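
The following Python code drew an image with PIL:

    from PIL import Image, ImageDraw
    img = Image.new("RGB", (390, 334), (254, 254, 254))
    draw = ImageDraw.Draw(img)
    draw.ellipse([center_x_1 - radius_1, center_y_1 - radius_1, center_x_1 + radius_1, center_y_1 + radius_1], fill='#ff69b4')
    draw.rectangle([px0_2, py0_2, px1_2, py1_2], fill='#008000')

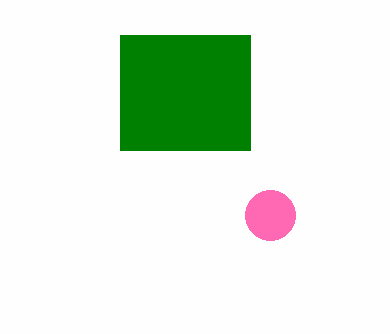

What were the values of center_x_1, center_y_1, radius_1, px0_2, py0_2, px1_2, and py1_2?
center_x_1 = 270; center_y_1 = 215; radius_1 = 25; px0_2 = 120; py0_2 = 35; px1_2 = 250; py1_2 = 150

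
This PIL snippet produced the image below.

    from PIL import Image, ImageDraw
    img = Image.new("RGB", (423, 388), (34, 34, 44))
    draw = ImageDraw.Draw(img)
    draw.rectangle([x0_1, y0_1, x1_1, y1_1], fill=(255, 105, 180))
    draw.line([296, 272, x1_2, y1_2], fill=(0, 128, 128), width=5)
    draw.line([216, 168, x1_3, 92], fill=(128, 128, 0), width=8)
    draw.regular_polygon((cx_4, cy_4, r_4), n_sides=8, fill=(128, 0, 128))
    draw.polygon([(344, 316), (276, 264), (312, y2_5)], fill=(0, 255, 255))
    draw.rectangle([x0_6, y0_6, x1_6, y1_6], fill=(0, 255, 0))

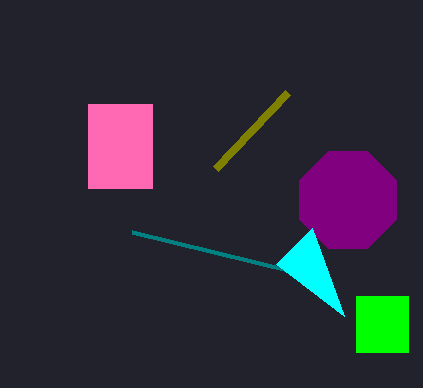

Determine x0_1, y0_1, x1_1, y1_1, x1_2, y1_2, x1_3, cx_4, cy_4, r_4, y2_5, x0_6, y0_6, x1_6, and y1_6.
x0_1 = 88
y0_1 = 104
x1_1 = 152
y1_1 = 188
x1_2 = 132
y1_2 = 232
x1_3 = 288
cx_4 = 348
cy_4 = 200
r_4 = 52
y2_5 = 228
x0_6 = 356
y0_6 = 296
x1_6 = 408
y1_6 = 352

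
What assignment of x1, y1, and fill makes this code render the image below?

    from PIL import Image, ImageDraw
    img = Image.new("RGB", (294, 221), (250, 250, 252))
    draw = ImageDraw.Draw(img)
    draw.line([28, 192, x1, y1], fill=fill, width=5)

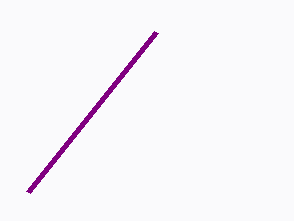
x1 = 156; y1 = 32; fill = 'purple'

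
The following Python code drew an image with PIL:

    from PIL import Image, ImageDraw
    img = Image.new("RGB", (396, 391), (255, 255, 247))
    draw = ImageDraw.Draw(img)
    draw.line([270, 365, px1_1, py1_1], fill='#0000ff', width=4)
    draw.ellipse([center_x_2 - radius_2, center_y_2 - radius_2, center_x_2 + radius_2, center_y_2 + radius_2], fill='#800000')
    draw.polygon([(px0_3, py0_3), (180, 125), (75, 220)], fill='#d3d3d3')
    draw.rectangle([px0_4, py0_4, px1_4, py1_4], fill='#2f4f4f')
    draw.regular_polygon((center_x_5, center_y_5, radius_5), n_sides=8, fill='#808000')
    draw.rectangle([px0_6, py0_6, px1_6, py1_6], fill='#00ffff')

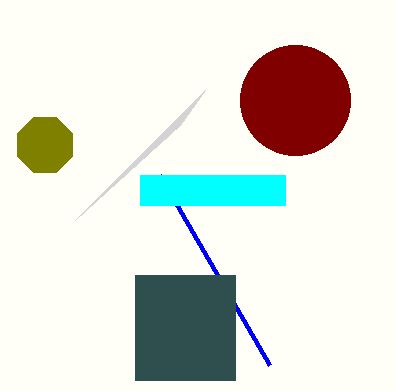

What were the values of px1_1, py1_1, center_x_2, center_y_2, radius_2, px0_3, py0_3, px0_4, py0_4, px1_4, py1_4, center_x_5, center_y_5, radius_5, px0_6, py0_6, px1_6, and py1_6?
px1_1 = 160, py1_1 = 175, center_x_2 = 295, center_y_2 = 100, radius_2 = 55, px0_3 = 205, py0_3 = 90, px0_4 = 135, py0_4 = 275, px1_4 = 235, py1_4 = 380, center_x_5 = 45, center_y_5 = 145, radius_5 = 30, px0_6 = 140, py0_6 = 175, px1_6 = 285, py1_6 = 205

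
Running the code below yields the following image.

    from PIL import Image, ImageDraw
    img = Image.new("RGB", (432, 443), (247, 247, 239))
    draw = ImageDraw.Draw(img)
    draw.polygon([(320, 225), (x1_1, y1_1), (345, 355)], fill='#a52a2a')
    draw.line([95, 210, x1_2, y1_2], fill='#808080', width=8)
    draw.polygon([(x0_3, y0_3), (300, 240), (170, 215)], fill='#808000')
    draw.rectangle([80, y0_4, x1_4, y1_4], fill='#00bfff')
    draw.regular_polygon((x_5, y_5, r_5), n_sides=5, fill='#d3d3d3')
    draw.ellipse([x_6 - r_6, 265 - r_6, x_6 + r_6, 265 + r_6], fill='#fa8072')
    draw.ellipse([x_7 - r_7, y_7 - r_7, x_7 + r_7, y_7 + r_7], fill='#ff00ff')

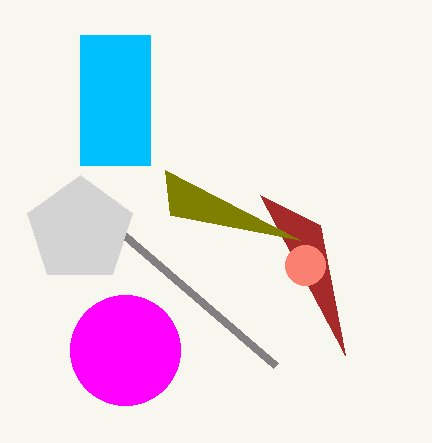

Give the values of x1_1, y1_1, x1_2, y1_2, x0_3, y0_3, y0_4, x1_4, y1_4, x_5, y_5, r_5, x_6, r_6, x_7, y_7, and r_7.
x1_1 = 260, y1_1 = 195, x1_2 = 275, y1_2 = 365, x0_3 = 165, y0_3 = 170, y0_4 = 35, x1_4 = 150, y1_4 = 165, x_5 = 80, y_5 = 230, r_5 = 55, x_6 = 305, r_6 = 20, x_7 = 125, y_7 = 350, r_7 = 55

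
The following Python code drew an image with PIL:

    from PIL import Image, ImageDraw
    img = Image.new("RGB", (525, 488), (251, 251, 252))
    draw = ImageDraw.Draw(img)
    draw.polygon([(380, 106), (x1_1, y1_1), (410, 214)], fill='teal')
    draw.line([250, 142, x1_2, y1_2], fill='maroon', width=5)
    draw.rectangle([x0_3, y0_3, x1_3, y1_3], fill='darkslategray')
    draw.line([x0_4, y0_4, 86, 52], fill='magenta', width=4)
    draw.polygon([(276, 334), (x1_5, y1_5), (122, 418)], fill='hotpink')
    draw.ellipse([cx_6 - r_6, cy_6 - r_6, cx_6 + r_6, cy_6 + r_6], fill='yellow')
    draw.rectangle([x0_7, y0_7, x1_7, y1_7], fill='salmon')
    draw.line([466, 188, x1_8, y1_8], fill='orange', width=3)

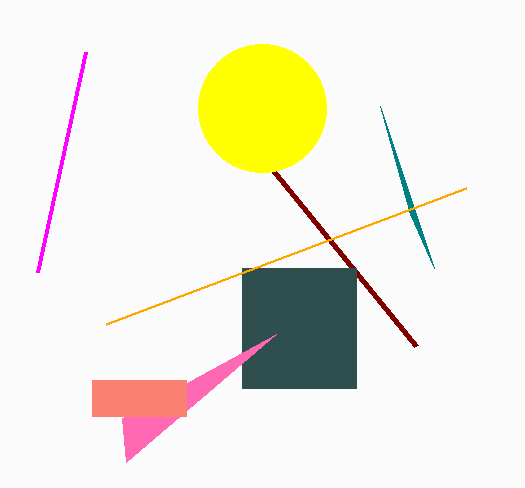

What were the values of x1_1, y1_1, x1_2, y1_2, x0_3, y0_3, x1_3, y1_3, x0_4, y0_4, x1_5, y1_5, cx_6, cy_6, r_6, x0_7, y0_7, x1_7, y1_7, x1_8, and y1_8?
x1_1 = 434, y1_1 = 268, x1_2 = 416, y1_2 = 346, x0_3 = 242, y0_3 = 268, x1_3 = 356, y1_3 = 388, x0_4 = 38, y0_4 = 272, x1_5 = 126, y1_5 = 462, cx_6 = 262, cy_6 = 108, r_6 = 64, x0_7 = 92, y0_7 = 380, x1_7 = 186, y1_7 = 416, x1_8 = 106, y1_8 = 324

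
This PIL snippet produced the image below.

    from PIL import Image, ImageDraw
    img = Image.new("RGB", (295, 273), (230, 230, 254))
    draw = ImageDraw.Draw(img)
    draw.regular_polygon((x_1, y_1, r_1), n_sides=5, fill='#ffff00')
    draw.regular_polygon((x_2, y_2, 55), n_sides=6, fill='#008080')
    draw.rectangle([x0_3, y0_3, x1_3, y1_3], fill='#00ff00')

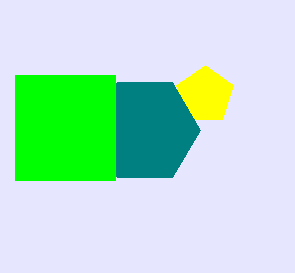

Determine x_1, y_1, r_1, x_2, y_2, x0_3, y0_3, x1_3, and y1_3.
x_1 = 205
y_1 = 95
r_1 = 30
x_2 = 145
y_2 = 130
x0_3 = 15
y0_3 = 75
x1_3 = 115
y1_3 = 180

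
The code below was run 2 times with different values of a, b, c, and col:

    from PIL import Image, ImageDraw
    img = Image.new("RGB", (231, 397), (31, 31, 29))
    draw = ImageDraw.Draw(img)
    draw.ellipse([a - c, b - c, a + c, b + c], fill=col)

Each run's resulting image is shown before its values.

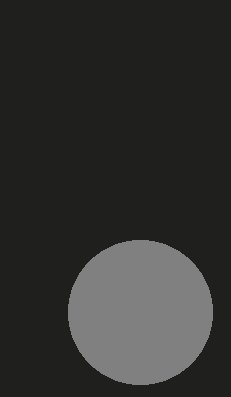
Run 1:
a = 140, b = 312, c = 72, col = 'gray'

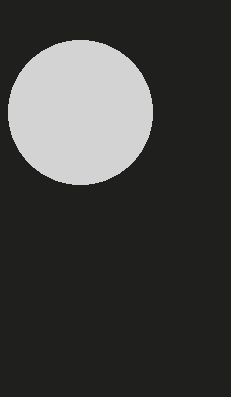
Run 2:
a = 80
b = 112
c = 72
col = 'lightgray'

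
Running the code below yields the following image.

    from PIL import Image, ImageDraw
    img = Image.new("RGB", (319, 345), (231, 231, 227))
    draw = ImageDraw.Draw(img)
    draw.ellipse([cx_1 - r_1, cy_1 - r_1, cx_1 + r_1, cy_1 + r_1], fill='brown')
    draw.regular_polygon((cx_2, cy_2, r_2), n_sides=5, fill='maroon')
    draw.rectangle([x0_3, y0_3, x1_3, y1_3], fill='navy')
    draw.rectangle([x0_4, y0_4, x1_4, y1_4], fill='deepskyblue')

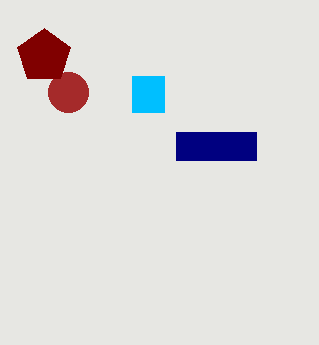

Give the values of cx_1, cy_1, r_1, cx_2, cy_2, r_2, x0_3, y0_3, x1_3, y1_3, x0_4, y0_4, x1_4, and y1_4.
cx_1 = 68
cy_1 = 92
r_1 = 20
cx_2 = 44
cy_2 = 56
r_2 = 28
x0_3 = 176
y0_3 = 132
x1_3 = 256
y1_3 = 160
x0_4 = 132
y0_4 = 76
x1_4 = 164
y1_4 = 112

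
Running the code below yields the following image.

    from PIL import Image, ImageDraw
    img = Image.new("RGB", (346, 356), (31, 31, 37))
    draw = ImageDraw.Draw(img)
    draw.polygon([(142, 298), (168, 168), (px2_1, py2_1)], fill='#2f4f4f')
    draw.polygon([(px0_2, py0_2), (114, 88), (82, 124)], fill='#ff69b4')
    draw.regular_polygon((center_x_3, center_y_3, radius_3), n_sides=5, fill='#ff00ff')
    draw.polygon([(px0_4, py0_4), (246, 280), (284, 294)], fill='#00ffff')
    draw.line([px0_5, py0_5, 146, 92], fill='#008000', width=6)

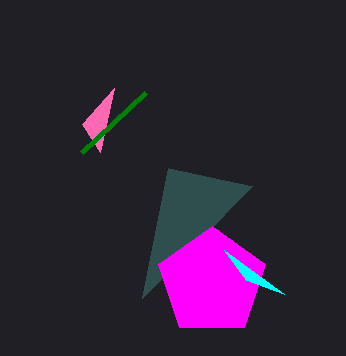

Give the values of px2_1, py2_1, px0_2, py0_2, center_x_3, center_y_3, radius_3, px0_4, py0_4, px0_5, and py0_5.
px2_1 = 252; py2_1 = 186; px0_2 = 100; py0_2 = 152; center_x_3 = 212; center_y_3 = 282; radius_3 = 56; px0_4 = 224; py0_4 = 250; px0_5 = 82; py0_5 = 152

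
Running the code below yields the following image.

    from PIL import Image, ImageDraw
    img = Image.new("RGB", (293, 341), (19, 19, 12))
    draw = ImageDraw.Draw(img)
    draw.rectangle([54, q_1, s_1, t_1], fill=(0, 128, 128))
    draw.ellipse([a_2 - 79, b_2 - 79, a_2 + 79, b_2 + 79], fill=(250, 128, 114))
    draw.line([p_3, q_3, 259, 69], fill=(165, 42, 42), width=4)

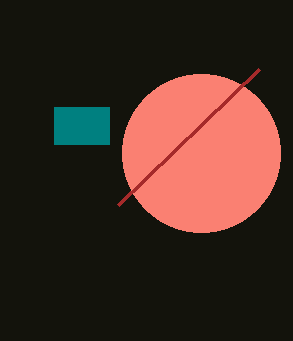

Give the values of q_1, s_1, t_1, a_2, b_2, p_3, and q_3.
q_1 = 107; s_1 = 109; t_1 = 144; a_2 = 201; b_2 = 153; p_3 = 118; q_3 = 205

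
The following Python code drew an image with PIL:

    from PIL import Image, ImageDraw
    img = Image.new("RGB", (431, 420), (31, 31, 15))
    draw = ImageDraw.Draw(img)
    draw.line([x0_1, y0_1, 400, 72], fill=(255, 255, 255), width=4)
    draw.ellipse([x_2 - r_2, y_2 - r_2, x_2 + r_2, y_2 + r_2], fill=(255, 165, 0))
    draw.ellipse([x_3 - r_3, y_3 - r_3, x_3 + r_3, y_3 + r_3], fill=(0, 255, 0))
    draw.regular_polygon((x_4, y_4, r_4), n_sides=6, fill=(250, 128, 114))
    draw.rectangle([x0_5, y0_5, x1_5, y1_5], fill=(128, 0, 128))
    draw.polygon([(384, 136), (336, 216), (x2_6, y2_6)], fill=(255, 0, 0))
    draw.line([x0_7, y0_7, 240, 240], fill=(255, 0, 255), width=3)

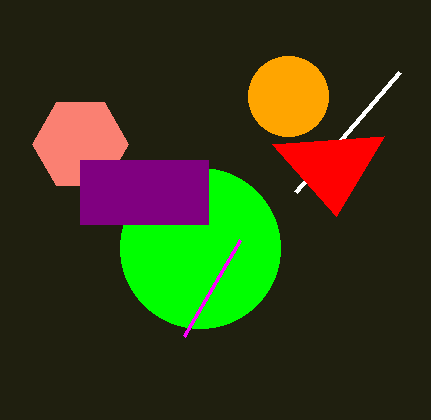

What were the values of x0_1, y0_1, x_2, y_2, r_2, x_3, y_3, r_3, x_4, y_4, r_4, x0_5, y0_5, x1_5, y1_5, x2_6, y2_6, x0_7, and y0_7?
x0_1 = 296; y0_1 = 192; x_2 = 288; y_2 = 96; r_2 = 40; x_3 = 200; y_3 = 248; r_3 = 80; x_4 = 80; y_4 = 144; r_4 = 48; x0_5 = 80; y0_5 = 160; x1_5 = 208; y1_5 = 224; x2_6 = 272; y2_6 = 144; x0_7 = 184; y0_7 = 336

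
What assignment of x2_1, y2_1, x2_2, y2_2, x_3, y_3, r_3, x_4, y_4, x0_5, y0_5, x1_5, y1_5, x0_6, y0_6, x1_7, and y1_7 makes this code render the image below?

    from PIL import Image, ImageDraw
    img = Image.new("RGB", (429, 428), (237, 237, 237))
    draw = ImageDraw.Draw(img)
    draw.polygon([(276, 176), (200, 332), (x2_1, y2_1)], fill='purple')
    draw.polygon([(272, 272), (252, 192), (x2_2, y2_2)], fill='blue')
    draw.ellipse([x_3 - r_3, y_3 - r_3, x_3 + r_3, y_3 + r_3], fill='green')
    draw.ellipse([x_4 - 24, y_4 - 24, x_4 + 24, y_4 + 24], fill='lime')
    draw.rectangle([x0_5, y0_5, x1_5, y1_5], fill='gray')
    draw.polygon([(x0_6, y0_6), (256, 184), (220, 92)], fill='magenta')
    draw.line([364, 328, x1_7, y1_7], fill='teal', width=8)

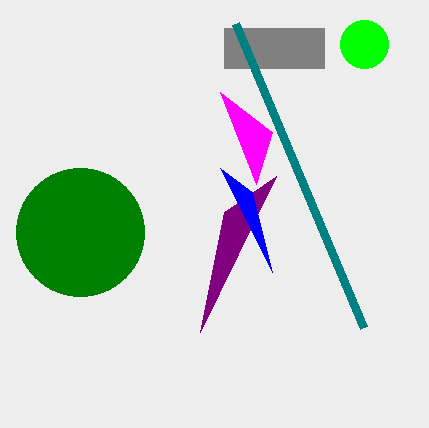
x2_1 = 224; y2_1 = 212; x2_2 = 220; y2_2 = 168; x_3 = 80; y_3 = 232; r_3 = 64; x_4 = 364; y_4 = 44; x0_5 = 224; y0_5 = 28; x1_5 = 324; y1_5 = 68; x0_6 = 272; y0_6 = 132; x1_7 = 236; y1_7 = 24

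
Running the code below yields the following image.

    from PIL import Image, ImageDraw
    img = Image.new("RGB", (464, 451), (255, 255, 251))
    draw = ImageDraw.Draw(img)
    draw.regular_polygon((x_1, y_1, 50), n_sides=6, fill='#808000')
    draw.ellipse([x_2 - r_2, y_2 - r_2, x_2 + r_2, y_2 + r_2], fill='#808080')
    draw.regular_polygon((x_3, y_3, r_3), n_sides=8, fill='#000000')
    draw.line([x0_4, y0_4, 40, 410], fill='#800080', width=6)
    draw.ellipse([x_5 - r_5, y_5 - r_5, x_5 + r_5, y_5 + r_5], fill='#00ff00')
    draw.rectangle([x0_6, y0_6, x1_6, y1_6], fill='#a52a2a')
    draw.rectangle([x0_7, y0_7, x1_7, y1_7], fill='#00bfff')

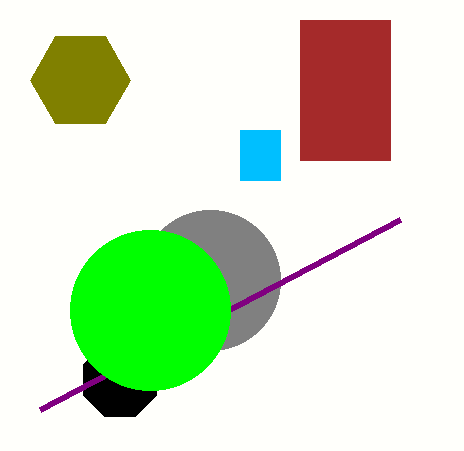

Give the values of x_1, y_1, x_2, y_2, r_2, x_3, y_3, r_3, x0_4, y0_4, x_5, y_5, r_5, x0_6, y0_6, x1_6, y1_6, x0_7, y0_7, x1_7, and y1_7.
x_1 = 80; y_1 = 80; x_2 = 210; y_2 = 280; r_2 = 70; x_3 = 120; y_3 = 380; r_3 = 40; x0_4 = 400; y0_4 = 220; x_5 = 150; y_5 = 310; r_5 = 80; x0_6 = 300; y0_6 = 20; x1_6 = 390; y1_6 = 160; x0_7 = 240; y0_7 = 130; x1_7 = 280; y1_7 = 180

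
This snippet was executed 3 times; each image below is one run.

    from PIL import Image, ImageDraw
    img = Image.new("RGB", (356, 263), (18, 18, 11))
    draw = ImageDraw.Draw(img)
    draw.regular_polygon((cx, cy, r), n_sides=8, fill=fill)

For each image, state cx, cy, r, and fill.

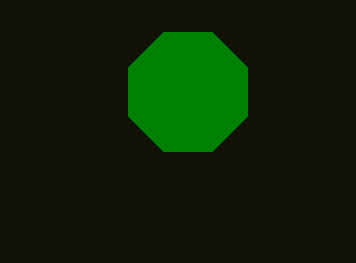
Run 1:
cx = 188, cy = 92, r = 64, fill = 'green'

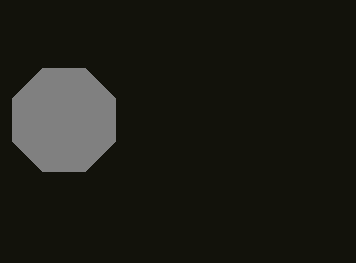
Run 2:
cx = 64; cy = 120; r = 56; fill = 'gray'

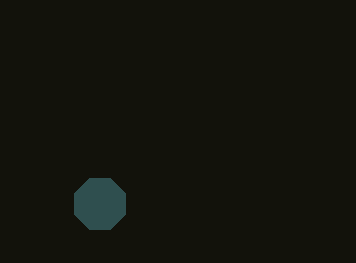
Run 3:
cx = 100
cy = 204
r = 28
fill = 'darkslategray'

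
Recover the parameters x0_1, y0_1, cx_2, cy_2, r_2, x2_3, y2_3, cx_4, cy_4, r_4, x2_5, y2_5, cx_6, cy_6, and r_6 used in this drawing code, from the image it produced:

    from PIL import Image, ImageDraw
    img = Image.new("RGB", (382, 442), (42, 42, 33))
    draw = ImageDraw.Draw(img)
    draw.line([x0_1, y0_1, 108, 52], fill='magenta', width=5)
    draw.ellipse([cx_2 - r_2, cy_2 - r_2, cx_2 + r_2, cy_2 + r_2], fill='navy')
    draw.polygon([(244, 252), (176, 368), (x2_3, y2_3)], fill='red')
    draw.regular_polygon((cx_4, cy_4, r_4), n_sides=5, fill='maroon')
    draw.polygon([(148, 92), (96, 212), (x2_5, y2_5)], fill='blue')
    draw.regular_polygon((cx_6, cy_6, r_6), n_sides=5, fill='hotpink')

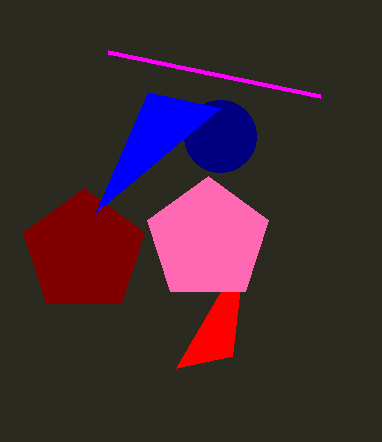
x0_1 = 320; y0_1 = 96; cx_2 = 220; cy_2 = 136; r_2 = 36; x2_3 = 232; y2_3 = 356; cx_4 = 84; cy_4 = 252; r_4 = 64; x2_5 = 220; y2_5 = 108; cx_6 = 208; cy_6 = 240; r_6 = 64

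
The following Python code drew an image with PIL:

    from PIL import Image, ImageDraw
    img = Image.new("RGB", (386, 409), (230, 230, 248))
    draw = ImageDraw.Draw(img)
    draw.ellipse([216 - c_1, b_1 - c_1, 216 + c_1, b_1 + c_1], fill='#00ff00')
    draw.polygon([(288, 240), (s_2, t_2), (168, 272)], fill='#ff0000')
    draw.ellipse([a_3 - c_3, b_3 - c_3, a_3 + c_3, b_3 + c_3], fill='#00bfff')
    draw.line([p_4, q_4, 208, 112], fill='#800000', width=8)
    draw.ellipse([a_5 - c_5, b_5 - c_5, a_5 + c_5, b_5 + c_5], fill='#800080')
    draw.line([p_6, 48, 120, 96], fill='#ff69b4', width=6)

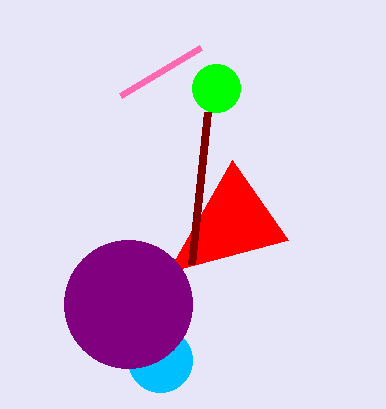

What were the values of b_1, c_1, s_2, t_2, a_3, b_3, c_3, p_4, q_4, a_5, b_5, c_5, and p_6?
b_1 = 88, c_1 = 24, s_2 = 232, t_2 = 160, a_3 = 160, b_3 = 360, c_3 = 32, p_4 = 192, q_4 = 264, a_5 = 128, b_5 = 304, c_5 = 64, p_6 = 200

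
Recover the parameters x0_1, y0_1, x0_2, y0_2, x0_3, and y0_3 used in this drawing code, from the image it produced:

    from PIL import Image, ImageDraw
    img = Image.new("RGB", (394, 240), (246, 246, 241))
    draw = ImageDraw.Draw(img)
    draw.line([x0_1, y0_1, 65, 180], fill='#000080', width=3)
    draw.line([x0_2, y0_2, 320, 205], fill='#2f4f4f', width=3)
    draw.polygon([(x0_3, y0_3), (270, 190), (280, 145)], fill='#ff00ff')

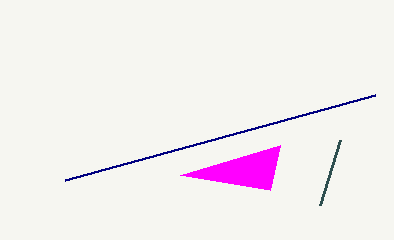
x0_1 = 375
y0_1 = 95
x0_2 = 340
y0_2 = 140
x0_3 = 180
y0_3 = 175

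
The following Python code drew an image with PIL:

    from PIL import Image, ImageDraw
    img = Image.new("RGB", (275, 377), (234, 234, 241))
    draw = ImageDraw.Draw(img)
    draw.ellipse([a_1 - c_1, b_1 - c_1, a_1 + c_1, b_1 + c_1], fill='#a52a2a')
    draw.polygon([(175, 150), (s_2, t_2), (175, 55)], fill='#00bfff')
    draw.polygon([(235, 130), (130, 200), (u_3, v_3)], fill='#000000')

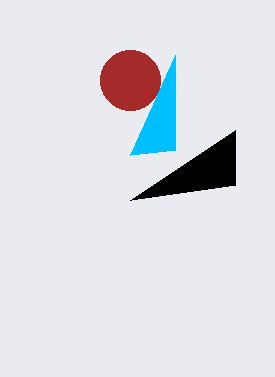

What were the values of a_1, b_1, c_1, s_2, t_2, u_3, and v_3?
a_1 = 130
b_1 = 80
c_1 = 30
s_2 = 130
t_2 = 155
u_3 = 235
v_3 = 185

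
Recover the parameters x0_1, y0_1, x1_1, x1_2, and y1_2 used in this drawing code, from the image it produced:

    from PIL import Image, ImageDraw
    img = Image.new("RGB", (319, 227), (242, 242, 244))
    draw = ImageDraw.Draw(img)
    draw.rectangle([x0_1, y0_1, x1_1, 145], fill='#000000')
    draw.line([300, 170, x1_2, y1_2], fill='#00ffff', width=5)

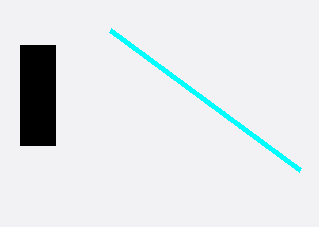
x0_1 = 20; y0_1 = 45; x1_1 = 55; x1_2 = 110; y1_2 = 30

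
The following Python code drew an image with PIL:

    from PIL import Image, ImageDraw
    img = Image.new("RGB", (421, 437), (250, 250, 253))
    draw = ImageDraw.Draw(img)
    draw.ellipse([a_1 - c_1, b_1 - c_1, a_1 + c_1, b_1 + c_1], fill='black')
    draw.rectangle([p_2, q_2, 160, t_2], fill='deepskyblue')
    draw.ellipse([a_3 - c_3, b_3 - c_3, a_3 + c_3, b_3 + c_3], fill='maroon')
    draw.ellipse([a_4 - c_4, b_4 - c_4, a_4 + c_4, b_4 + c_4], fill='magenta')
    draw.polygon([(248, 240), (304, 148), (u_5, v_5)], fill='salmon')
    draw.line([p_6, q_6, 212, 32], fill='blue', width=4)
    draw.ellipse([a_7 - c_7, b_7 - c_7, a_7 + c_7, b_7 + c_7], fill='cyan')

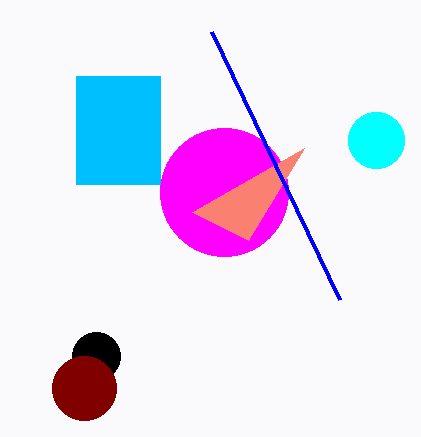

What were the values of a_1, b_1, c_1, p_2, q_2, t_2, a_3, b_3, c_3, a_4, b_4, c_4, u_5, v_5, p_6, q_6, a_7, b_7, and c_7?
a_1 = 96; b_1 = 356; c_1 = 24; p_2 = 76; q_2 = 76; t_2 = 184; a_3 = 84; b_3 = 388; c_3 = 32; a_4 = 224; b_4 = 192; c_4 = 64; u_5 = 192; v_5 = 212; p_6 = 340; q_6 = 300; a_7 = 376; b_7 = 140; c_7 = 28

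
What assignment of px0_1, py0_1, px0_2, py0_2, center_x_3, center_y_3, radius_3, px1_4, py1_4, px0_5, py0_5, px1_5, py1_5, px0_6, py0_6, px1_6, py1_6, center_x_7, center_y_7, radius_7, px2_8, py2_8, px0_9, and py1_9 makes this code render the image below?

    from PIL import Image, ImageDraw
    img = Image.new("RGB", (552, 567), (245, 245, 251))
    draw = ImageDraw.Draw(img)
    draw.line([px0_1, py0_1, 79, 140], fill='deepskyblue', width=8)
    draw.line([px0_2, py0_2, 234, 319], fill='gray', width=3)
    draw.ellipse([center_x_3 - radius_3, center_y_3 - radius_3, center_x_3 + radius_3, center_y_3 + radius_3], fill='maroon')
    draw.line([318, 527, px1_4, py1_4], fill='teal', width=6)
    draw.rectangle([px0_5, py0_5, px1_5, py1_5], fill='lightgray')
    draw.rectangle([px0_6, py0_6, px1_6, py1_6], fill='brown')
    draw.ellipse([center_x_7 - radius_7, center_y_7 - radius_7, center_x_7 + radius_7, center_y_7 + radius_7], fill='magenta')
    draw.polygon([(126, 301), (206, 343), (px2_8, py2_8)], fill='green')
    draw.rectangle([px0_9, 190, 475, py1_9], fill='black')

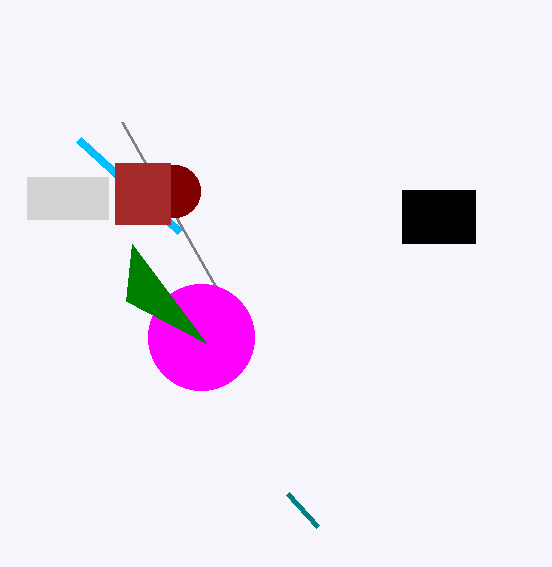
px0_1 = 180, py0_1 = 232, px0_2 = 122, py0_2 = 122, center_x_3 = 174, center_y_3 = 191, radius_3 = 26, px1_4 = 288, py1_4 = 494, px0_5 = 27, py0_5 = 177, px1_5 = 108, py1_5 = 219, px0_6 = 115, py0_6 = 163, px1_6 = 170, py1_6 = 224, center_x_7 = 201, center_y_7 = 337, radius_7 = 53, px2_8 = 132, py2_8 = 244, px0_9 = 402, py1_9 = 243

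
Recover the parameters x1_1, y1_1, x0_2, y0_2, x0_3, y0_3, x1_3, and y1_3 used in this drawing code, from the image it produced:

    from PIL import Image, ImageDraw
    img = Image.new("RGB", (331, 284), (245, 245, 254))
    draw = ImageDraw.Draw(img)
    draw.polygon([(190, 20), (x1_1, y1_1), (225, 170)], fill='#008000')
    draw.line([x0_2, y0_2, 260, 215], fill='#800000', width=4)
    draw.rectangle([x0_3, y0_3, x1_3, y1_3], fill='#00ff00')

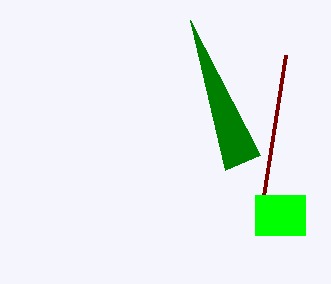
x1_1 = 260, y1_1 = 155, x0_2 = 285, y0_2 = 55, x0_3 = 255, y0_3 = 195, x1_3 = 305, y1_3 = 235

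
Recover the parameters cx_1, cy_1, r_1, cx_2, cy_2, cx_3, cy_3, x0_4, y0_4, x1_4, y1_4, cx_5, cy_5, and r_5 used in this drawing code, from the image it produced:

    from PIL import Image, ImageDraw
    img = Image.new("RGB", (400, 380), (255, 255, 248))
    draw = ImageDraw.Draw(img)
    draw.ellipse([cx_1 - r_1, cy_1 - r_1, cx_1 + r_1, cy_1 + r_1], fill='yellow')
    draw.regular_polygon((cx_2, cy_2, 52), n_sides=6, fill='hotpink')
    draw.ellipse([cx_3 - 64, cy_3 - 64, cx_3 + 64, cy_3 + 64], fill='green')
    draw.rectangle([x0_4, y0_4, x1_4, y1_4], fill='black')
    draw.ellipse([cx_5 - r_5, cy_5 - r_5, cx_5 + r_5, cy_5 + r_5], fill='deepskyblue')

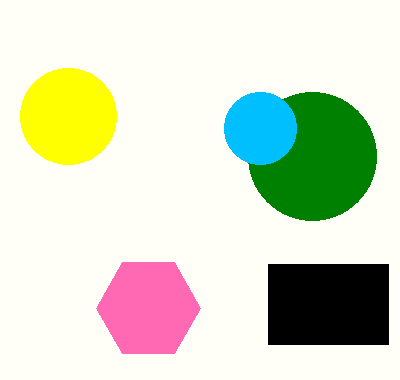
cx_1 = 68; cy_1 = 116; r_1 = 48; cx_2 = 148; cy_2 = 308; cx_3 = 312; cy_3 = 156; x0_4 = 268; y0_4 = 264; x1_4 = 388; y1_4 = 344; cx_5 = 260; cy_5 = 128; r_5 = 36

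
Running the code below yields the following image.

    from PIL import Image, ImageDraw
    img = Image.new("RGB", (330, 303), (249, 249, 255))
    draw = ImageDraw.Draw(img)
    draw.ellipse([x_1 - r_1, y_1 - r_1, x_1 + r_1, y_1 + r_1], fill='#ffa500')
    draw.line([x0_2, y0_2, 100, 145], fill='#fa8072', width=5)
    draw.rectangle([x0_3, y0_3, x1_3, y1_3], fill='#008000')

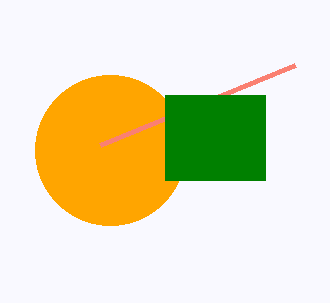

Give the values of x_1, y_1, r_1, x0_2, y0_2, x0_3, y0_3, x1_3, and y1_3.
x_1 = 110; y_1 = 150; r_1 = 75; x0_2 = 295; y0_2 = 65; x0_3 = 165; y0_3 = 95; x1_3 = 265; y1_3 = 180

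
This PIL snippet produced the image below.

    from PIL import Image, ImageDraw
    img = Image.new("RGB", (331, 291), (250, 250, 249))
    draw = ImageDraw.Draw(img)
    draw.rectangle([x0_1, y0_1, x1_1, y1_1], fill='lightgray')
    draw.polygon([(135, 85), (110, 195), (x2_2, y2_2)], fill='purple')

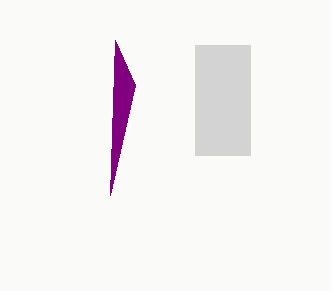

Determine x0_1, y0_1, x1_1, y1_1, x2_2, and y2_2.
x0_1 = 195
y0_1 = 45
x1_1 = 250
y1_1 = 155
x2_2 = 115
y2_2 = 40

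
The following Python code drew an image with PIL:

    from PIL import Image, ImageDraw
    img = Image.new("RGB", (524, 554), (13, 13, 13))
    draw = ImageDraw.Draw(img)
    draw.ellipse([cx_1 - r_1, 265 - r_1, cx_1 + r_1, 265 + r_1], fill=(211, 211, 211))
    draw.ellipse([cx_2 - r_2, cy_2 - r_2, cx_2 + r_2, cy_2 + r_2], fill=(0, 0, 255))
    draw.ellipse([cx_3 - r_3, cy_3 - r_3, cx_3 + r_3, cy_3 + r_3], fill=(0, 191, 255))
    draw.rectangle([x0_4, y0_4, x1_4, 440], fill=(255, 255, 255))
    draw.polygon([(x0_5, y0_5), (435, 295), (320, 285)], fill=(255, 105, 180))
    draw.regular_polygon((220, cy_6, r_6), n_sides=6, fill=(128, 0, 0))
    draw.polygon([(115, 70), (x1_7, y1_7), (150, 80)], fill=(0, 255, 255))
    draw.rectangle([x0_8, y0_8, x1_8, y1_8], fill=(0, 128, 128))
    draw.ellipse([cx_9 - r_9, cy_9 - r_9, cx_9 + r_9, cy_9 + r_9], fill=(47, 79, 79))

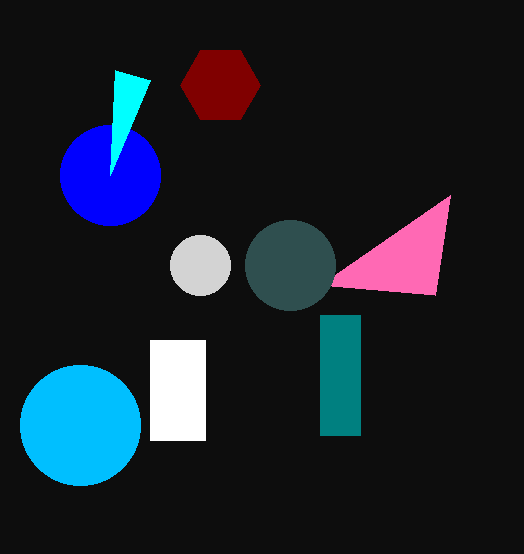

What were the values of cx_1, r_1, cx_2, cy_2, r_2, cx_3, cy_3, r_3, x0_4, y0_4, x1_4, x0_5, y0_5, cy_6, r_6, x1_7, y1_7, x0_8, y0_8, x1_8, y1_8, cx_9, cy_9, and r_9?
cx_1 = 200; r_1 = 30; cx_2 = 110; cy_2 = 175; r_2 = 50; cx_3 = 80; cy_3 = 425; r_3 = 60; x0_4 = 150; y0_4 = 340; x1_4 = 205; x0_5 = 450; y0_5 = 195; cy_6 = 85; r_6 = 40; x1_7 = 110; y1_7 = 175; x0_8 = 320; y0_8 = 315; x1_8 = 360; y1_8 = 435; cx_9 = 290; cy_9 = 265; r_9 = 45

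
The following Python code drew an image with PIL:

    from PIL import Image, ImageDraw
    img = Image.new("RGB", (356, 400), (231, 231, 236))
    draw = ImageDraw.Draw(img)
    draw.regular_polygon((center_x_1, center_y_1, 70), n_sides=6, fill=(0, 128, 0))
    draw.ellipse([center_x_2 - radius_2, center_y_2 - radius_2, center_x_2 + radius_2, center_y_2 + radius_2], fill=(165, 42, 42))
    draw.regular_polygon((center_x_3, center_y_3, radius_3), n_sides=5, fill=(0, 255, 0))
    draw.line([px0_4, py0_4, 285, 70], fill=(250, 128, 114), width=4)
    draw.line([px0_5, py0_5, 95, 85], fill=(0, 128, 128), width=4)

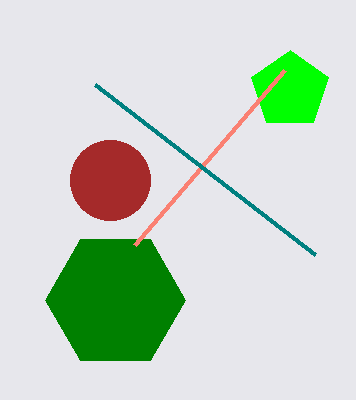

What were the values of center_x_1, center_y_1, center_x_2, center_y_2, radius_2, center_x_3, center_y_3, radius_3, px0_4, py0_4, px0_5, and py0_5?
center_x_1 = 115
center_y_1 = 300
center_x_2 = 110
center_y_2 = 180
radius_2 = 40
center_x_3 = 290
center_y_3 = 90
radius_3 = 40
px0_4 = 135
py0_4 = 245
px0_5 = 315
py0_5 = 255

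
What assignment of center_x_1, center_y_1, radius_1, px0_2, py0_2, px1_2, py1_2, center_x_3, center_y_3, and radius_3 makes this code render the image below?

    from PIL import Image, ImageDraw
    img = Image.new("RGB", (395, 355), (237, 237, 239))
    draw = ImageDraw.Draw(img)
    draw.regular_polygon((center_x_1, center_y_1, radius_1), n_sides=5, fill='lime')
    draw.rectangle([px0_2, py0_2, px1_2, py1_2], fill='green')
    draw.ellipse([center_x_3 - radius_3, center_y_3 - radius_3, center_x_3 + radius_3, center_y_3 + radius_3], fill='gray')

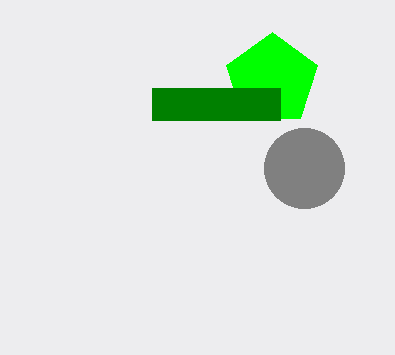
center_x_1 = 272
center_y_1 = 80
radius_1 = 48
px0_2 = 152
py0_2 = 88
px1_2 = 280
py1_2 = 120
center_x_3 = 304
center_y_3 = 168
radius_3 = 40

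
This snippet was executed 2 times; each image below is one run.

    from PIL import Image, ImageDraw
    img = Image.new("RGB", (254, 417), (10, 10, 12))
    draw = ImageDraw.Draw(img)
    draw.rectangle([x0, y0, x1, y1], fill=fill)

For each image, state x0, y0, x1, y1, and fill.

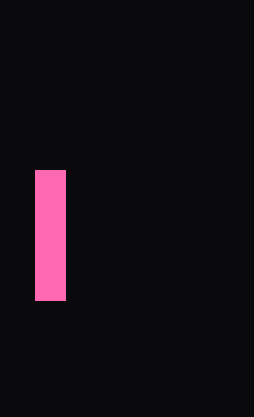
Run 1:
x0 = 35; y0 = 170; x1 = 65; y1 = 300; fill = 'hotpink'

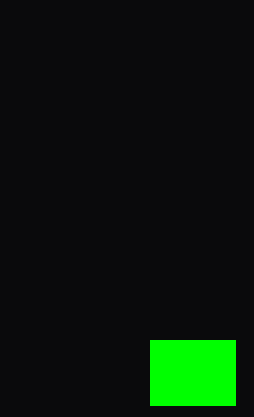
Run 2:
x0 = 150
y0 = 340
x1 = 235
y1 = 405
fill = 'lime'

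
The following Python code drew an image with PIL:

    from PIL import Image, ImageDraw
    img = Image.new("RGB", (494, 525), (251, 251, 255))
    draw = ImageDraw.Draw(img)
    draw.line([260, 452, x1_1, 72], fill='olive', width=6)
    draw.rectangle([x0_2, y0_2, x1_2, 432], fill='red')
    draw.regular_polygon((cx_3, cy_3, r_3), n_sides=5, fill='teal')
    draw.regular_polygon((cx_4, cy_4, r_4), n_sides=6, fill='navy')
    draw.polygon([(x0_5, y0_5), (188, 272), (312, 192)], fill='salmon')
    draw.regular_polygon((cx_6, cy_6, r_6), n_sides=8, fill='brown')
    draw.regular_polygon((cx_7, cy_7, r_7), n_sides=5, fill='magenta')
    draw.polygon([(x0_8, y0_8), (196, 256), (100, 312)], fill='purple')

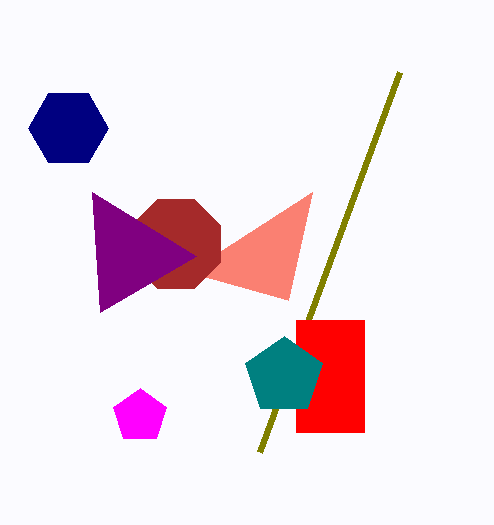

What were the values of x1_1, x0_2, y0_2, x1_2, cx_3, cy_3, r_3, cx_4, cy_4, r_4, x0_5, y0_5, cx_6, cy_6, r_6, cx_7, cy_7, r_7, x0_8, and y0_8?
x1_1 = 400; x0_2 = 296; y0_2 = 320; x1_2 = 364; cx_3 = 284; cy_3 = 376; r_3 = 40; cx_4 = 68; cy_4 = 128; r_4 = 40; x0_5 = 288; y0_5 = 300; cx_6 = 176; cy_6 = 244; r_6 = 48; cx_7 = 140; cy_7 = 416; r_7 = 28; x0_8 = 92; y0_8 = 192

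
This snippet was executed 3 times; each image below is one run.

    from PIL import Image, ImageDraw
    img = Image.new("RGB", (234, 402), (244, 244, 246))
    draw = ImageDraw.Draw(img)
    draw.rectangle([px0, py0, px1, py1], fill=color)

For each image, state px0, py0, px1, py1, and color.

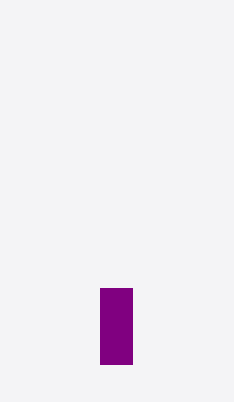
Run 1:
px0 = 100; py0 = 288; px1 = 132; py1 = 364; color = 'purple'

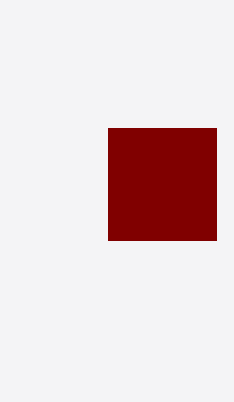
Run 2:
px0 = 108; py0 = 128; px1 = 216; py1 = 240; color = 'maroon'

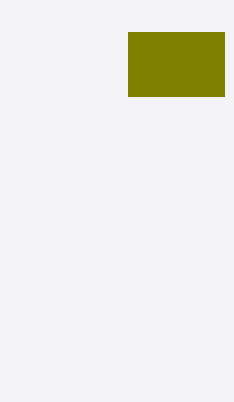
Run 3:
px0 = 128
py0 = 32
px1 = 224
py1 = 96
color = 'olive'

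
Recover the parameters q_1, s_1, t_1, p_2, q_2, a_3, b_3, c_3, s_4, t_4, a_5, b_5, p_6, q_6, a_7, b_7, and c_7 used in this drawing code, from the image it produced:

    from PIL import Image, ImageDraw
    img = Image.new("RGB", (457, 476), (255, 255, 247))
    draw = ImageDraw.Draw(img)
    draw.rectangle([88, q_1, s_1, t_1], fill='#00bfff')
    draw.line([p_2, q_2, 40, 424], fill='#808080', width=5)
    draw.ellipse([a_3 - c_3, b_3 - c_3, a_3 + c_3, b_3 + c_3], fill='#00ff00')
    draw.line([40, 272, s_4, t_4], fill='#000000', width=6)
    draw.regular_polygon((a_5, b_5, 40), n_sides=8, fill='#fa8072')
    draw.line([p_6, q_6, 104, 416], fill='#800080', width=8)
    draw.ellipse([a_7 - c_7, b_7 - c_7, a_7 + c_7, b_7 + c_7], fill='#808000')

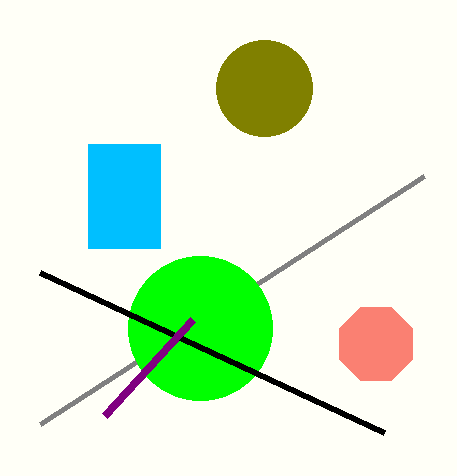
q_1 = 144; s_1 = 160; t_1 = 248; p_2 = 424; q_2 = 176; a_3 = 200; b_3 = 328; c_3 = 72; s_4 = 384; t_4 = 432; a_5 = 376; b_5 = 344; p_6 = 192; q_6 = 320; a_7 = 264; b_7 = 88; c_7 = 48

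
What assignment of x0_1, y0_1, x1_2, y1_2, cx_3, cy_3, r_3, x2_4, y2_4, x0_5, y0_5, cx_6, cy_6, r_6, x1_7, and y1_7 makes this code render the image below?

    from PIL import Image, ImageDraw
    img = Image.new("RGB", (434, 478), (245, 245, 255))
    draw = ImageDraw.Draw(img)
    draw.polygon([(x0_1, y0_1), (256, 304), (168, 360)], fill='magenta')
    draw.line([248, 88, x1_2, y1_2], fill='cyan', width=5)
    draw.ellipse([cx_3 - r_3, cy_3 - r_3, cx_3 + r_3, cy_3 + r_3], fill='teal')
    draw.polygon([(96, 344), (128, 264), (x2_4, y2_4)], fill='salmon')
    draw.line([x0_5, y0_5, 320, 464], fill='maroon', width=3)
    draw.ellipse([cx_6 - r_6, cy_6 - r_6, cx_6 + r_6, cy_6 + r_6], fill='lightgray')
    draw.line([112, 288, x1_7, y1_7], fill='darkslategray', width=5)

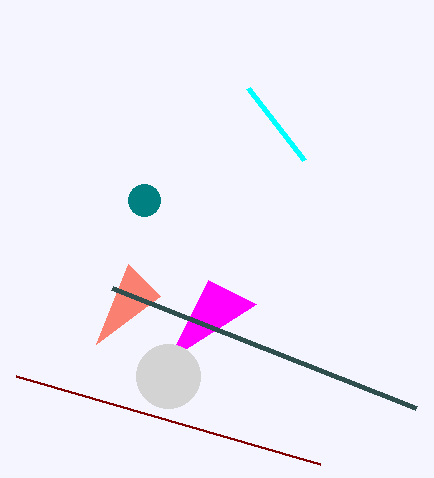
x0_1 = 208, y0_1 = 280, x1_2 = 304, y1_2 = 160, cx_3 = 144, cy_3 = 200, r_3 = 16, x2_4 = 160, y2_4 = 296, x0_5 = 16, y0_5 = 376, cx_6 = 168, cy_6 = 376, r_6 = 32, x1_7 = 416, y1_7 = 408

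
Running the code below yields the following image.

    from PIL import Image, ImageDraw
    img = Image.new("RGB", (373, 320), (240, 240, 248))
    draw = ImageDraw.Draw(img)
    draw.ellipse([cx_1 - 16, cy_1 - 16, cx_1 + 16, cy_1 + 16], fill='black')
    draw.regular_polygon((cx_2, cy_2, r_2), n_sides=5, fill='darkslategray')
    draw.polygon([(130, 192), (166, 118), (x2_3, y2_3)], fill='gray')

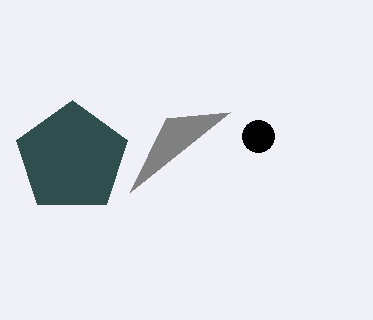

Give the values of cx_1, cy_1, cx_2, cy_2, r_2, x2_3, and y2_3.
cx_1 = 258; cy_1 = 136; cx_2 = 72; cy_2 = 158; r_2 = 58; x2_3 = 230; y2_3 = 112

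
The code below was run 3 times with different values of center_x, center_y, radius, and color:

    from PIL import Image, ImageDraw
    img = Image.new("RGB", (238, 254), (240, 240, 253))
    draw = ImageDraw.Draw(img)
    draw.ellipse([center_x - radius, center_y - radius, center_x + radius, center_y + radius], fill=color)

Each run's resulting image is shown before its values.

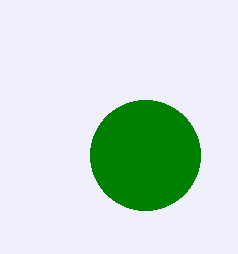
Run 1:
center_x = 145; center_y = 155; radius = 55; color = 'green'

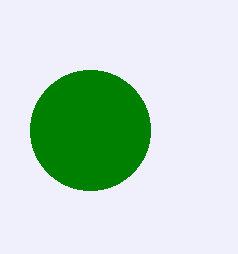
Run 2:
center_x = 90
center_y = 130
radius = 60
color = 'green'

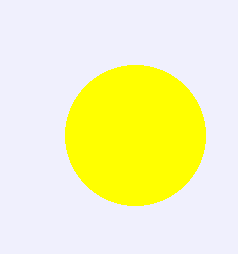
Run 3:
center_x = 135, center_y = 135, radius = 70, color = 'yellow'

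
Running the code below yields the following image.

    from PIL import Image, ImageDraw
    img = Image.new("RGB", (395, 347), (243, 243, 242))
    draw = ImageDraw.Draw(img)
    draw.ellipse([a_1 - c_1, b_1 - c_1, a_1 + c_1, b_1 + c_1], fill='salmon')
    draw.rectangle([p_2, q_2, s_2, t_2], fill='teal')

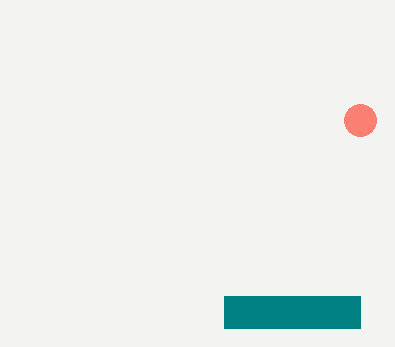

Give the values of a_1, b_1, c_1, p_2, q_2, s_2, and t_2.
a_1 = 360
b_1 = 120
c_1 = 16
p_2 = 224
q_2 = 296
s_2 = 360
t_2 = 328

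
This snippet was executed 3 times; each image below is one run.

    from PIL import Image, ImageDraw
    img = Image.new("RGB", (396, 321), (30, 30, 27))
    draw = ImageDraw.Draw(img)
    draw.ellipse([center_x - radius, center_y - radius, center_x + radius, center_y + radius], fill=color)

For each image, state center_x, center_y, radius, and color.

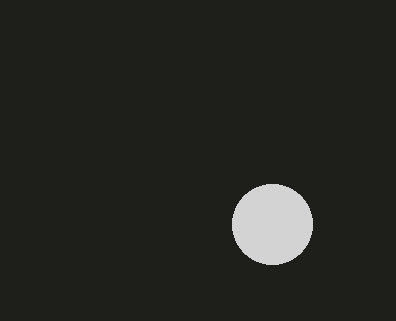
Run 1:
center_x = 272
center_y = 224
radius = 40
color = 'lightgray'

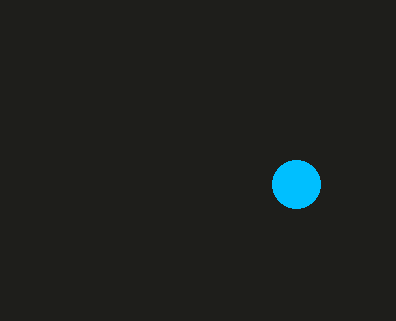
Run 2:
center_x = 296; center_y = 184; radius = 24; color = 'deepskyblue'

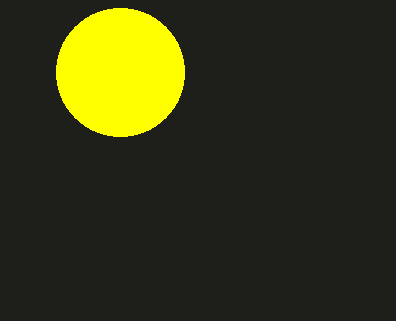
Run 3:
center_x = 120, center_y = 72, radius = 64, color = 'yellow'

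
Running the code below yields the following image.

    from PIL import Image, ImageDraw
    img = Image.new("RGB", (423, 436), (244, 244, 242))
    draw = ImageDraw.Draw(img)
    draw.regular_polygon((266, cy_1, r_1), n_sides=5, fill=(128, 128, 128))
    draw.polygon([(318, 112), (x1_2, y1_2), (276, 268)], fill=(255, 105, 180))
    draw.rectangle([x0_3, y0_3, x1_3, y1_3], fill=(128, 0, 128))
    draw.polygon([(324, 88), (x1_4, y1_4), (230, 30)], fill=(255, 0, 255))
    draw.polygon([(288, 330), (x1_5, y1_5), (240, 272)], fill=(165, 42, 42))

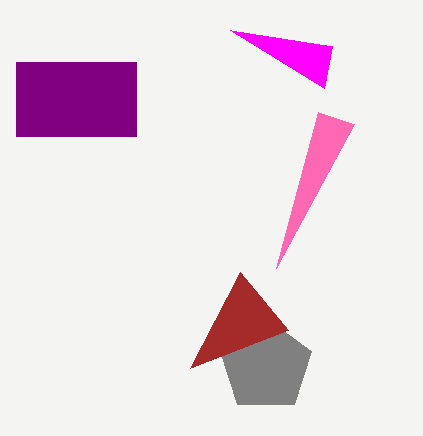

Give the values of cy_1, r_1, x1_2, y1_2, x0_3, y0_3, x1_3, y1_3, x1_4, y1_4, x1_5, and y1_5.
cy_1 = 366
r_1 = 48
x1_2 = 354
y1_2 = 124
x0_3 = 16
y0_3 = 62
x1_3 = 136
y1_3 = 136
x1_4 = 332
y1_4 = 46
x1_5 = 190
y1_5 = 368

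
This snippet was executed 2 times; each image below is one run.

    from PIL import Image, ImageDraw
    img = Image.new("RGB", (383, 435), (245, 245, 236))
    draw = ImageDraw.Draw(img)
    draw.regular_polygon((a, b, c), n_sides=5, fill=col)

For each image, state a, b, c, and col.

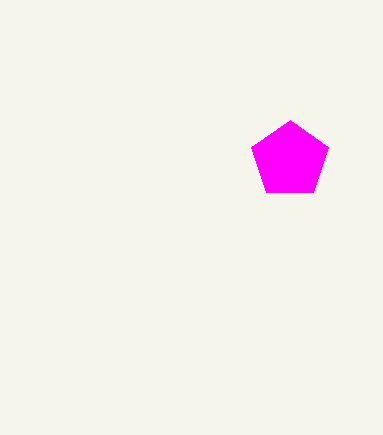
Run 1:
a = 290; b = 160; c = 40; col = 'magenta'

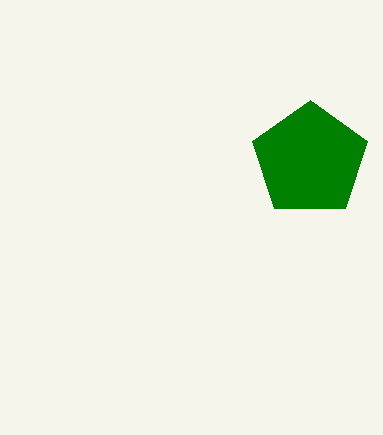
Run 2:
a = 310
b = 160
c = 60
col = 'green'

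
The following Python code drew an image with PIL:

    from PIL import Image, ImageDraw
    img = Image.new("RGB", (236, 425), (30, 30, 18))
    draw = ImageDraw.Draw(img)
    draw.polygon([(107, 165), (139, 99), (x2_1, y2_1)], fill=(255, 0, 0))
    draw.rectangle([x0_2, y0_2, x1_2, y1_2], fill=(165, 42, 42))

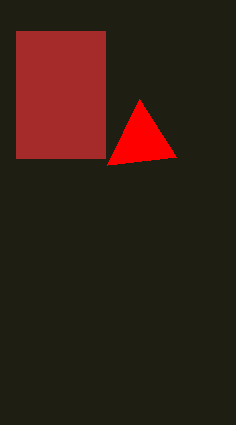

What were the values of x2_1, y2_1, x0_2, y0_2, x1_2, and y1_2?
x2_1 = 176, y2_1 = 157, x0_2 = 16, y0_2 = 31, x1_2 = 105, y1_2 = 158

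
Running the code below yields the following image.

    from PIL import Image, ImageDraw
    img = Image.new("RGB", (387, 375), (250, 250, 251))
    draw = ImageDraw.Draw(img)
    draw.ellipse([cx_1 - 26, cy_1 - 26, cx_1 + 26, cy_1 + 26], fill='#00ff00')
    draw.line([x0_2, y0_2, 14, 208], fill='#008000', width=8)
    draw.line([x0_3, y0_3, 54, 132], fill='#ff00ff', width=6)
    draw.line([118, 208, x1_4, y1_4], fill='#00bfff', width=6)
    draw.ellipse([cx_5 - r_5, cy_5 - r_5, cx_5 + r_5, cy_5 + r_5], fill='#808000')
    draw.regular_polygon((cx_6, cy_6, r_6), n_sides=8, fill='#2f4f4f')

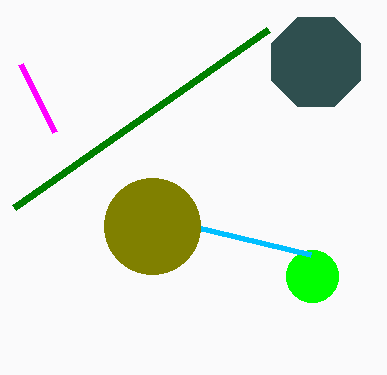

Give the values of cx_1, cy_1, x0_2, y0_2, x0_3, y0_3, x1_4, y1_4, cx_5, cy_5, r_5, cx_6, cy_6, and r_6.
cx_1 = 312
cy_1 = 276
x0_2 = 268
y0_2 = 30
x0_3 = 20
y0_3 = 64
x1_4 = 310
y1_4 = 254
cx_5 = 152
cy_5 = 226
r_5 = 48
cx_6 = 316
cy_6 = 62
r_6 = 48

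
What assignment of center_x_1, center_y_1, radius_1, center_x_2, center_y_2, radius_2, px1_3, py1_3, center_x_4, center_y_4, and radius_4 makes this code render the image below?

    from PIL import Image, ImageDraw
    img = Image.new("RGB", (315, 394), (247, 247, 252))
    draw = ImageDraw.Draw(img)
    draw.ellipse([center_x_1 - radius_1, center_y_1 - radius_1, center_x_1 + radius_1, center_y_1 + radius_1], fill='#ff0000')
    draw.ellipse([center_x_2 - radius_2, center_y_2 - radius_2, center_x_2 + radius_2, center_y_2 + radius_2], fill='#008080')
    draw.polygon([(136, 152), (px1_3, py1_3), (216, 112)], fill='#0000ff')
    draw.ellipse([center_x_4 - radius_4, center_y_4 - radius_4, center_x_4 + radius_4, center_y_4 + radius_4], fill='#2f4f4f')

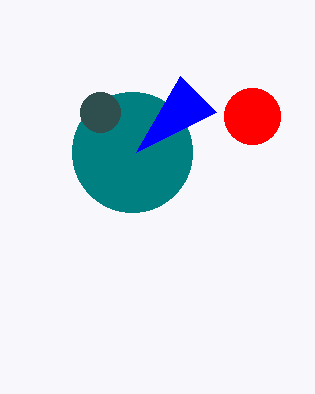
center_x_1 = 252; center_y_1 = 116; radius_1 = 28; center_x_2 = 132; center_y_2 = 152; radius_2 = 60; px1_3 = 180; py1_3 = 76; center_x_4 = 100; center_y_4 = 112; radius_4 = 20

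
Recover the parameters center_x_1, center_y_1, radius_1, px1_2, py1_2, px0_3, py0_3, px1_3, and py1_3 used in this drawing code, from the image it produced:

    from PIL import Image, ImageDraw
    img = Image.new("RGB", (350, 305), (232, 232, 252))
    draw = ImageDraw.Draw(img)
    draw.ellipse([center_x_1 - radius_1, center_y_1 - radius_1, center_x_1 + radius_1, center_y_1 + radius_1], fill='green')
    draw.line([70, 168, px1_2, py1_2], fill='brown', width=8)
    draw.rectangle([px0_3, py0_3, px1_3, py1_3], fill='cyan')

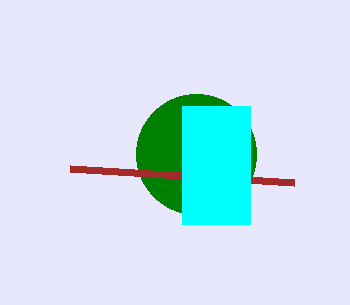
center_x_1 = 196, center_y_1 = 154, radius_1 = 60, px1_2 = 294, py1_2 = 182, px0_3 = 182, py0_3 = 106, px1_3 = 250, py1_3 = 224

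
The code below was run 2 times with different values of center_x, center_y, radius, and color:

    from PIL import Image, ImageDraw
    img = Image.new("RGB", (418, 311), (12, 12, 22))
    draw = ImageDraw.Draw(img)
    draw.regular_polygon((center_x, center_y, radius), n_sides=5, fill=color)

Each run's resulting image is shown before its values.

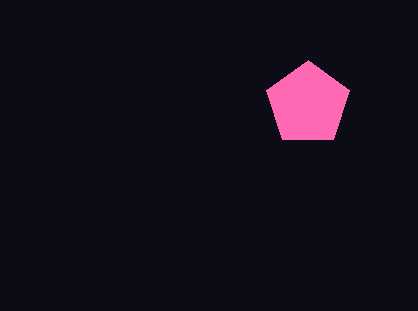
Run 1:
center_x = 308; center_y = 104; radius = 44; color = 'hotpink'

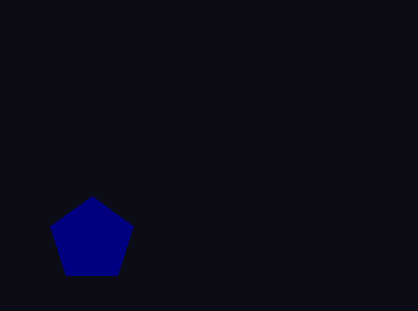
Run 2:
center_x = 92
center_y = 240
radius = 44
color = 'navy'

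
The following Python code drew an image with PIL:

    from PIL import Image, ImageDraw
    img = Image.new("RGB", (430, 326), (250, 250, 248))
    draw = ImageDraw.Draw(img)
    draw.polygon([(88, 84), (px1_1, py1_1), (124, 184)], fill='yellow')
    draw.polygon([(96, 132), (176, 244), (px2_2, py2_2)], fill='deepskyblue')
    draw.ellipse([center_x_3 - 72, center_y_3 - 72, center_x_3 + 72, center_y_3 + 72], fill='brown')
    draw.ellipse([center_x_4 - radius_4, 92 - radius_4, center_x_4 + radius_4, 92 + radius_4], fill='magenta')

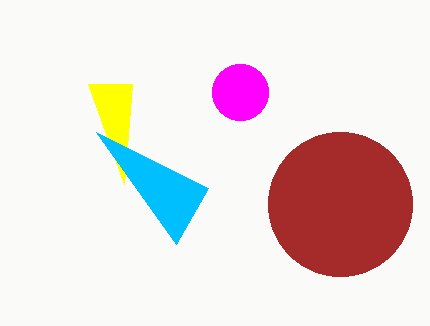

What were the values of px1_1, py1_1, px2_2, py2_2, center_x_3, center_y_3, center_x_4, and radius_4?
px1_1 = 132
py1_1 = 84
px2_2 = 208
py2_2 = 188
center_x_3 = 340
center_y_3 = 204
center_x_4 = 240
radius_4 = 28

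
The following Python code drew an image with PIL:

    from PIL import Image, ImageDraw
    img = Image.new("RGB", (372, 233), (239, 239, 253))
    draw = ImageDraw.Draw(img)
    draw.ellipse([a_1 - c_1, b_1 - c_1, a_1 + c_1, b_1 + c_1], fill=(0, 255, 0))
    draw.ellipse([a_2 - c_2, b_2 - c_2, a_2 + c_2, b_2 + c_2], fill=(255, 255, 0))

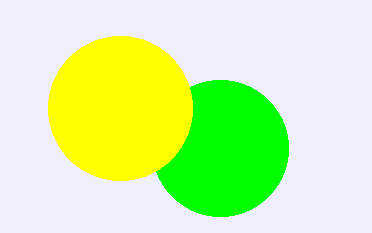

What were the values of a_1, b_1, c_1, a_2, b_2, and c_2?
a_1 = 220; b_1 = 148; c_1 = 68; a_2 = 120; b_2 = 108; c_2 = 72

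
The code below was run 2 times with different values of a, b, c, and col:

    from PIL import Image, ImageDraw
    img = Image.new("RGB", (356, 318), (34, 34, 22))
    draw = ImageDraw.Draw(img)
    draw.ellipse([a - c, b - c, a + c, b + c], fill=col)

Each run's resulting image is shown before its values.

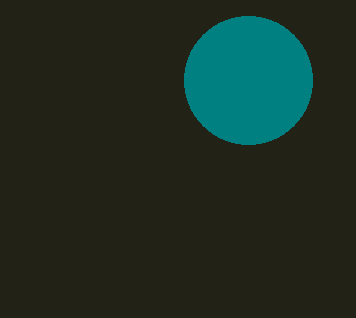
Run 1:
a = 248, b = 80, c = 64, col = 'teal'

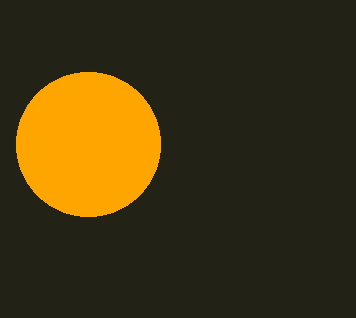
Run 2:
a = 88
b = 144
c = 72
col = 'orange'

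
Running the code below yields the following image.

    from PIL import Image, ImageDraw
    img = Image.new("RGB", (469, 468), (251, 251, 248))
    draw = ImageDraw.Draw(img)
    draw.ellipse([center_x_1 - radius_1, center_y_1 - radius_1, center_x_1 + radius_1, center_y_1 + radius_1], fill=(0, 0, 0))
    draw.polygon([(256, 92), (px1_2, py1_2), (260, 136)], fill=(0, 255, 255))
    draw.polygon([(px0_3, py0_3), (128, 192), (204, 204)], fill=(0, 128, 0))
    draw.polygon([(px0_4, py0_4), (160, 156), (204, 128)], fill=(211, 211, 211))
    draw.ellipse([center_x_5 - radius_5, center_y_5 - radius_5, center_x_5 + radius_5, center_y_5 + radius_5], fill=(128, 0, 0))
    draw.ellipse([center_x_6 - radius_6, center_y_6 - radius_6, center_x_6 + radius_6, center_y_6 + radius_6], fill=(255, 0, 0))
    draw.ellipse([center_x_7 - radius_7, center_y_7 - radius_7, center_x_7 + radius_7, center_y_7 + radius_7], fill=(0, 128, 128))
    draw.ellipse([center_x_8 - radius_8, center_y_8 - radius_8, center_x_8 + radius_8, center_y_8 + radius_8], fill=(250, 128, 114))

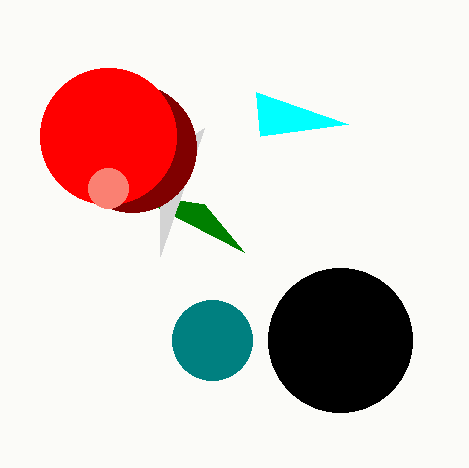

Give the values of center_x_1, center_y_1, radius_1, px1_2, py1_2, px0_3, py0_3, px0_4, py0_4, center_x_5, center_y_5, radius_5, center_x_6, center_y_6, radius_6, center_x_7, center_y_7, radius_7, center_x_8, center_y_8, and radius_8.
center_x_1 = 340; center_y_1 = 340; radius_1 = 72; px1_2 = 348; py1_2 = 124; px0_3 = 244; py0_3 = 252; px0_4 = 160; py0_4 = 256; center_x_5 = 132; center_y_5 = 148; radius_5 = 64; center_x_6 = 108; center_y_6 = 136; radius_6 = 68; center_x_7 = 212; center_y_7 = 340; radius_7 = 40; center_x_8 = 108; center_y_8 = 188; radius_8 = 20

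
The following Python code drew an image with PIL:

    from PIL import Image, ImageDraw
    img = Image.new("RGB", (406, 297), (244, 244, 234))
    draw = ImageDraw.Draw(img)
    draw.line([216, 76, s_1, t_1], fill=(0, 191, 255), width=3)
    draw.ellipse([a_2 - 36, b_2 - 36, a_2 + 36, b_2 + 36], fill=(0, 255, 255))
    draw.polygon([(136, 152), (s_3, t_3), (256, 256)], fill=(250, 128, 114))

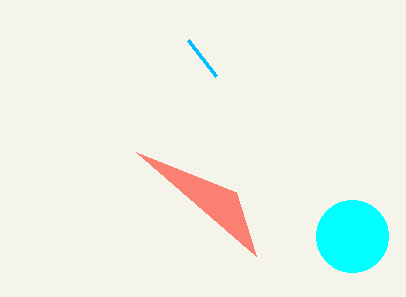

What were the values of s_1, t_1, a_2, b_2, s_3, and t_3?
s_1 = 188; t_1 = 40; a_2 = 352; b_2 = 236; s_3 = 236; t_3 = 192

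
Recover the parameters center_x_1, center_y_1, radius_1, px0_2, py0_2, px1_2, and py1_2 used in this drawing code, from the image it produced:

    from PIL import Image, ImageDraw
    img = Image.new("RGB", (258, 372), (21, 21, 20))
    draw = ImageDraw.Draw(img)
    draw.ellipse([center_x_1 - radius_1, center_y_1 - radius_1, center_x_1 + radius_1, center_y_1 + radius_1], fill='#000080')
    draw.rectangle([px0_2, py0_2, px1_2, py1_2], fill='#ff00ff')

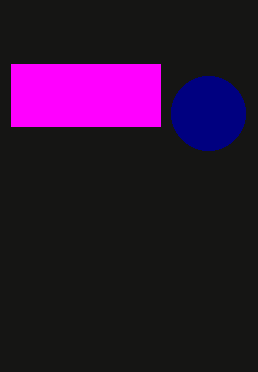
center_x_1 = 208; center_y_1 = 113; radius_1 = 37; px0_2 = 11; py0_2 = 64; px1_2 = 160; py1_2 = 126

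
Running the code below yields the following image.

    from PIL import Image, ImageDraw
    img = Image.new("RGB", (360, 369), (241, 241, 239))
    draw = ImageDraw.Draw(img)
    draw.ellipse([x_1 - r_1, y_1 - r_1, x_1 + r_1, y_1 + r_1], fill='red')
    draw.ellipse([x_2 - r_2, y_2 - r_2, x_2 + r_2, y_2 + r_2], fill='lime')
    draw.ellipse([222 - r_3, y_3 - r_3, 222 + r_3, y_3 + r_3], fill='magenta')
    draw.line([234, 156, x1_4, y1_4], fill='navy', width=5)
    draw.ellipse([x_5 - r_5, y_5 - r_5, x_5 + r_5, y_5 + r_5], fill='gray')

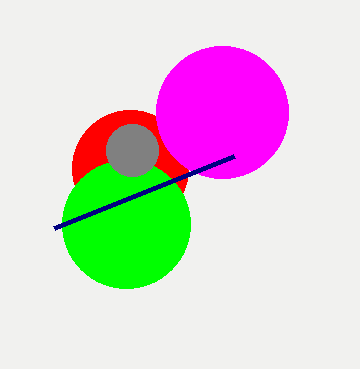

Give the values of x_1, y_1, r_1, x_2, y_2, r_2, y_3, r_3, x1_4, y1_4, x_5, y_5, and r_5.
x_1 = 130, y_1 = 168, r_1 = 58, x_2 = 126, y_2 = 224, r_2 = 64, y_3 = 112, r_3 = 66, x1_4 = 54, y1_4 = 228, x_5 = 132, y_5 = 150, r_5 = 26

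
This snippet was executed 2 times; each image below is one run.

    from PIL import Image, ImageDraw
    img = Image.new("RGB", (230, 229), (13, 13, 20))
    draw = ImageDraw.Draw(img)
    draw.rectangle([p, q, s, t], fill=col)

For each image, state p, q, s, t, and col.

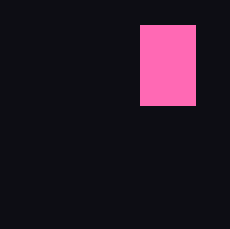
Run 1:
p = 140
q = 25
s = 195
t = 105
col = 'hotpink'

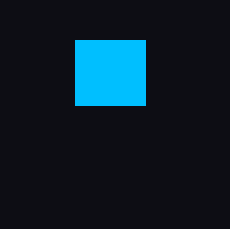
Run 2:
p = 75, q = 40, s = 145, t = 105, col = 'deepskyblue'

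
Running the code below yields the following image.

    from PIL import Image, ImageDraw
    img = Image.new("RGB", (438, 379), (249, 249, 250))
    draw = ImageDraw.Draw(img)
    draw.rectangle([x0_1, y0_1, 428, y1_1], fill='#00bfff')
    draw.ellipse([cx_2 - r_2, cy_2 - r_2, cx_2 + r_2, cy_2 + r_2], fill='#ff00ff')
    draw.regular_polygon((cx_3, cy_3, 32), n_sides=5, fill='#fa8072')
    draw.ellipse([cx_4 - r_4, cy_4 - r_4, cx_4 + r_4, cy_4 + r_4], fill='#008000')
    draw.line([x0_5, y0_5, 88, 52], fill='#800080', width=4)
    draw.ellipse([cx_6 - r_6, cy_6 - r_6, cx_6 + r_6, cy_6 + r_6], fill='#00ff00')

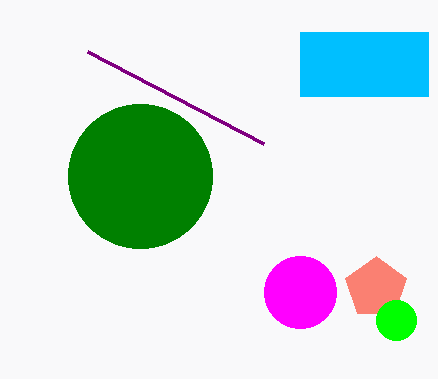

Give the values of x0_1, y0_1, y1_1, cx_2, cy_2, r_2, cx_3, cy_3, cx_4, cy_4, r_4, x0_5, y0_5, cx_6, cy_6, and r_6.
x0_1 = 300
y0_1 = 32
y1_1 = 96
cx_2 = 300
cy_2 = 292
r_2 = 36
cx_3 = 376
cy_3 = 288
cx_4 = 140
cy_4 = 176
r_4 = 72
x0_5 = 264
y0_5 = 144
cx_6 = 396
cy_6 = 320
r_6 = 20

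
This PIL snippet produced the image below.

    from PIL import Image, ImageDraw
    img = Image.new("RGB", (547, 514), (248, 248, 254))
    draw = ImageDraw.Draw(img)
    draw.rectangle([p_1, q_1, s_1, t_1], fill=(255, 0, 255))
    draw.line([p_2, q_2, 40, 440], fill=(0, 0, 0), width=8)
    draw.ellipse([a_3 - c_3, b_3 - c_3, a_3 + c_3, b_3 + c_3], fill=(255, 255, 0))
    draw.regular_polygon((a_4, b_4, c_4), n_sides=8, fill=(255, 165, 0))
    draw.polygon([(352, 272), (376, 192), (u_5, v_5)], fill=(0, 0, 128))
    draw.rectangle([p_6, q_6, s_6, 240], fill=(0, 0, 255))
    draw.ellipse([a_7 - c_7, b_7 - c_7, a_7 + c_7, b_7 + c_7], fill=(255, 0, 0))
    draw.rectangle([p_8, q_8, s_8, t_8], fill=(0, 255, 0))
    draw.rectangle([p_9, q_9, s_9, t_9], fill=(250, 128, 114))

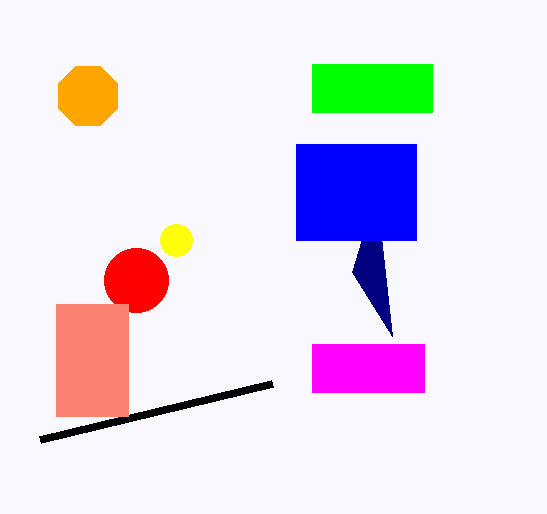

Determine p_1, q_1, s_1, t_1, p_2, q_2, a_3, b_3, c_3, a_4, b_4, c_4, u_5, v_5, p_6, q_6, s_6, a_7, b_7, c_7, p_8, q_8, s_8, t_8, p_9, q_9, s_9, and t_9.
p_1 = 312
q_1 = 344
s_1 = 424
t_1 = 392
p_2 = 272
q_2 = 384
a_3 = 176
b_3 = 240
c_3 = 16
a_4 = 88
b_4 = 96
c_4 = 32
u_5 = 392
v_5 = 336
p_6 = 296
q_6 = 144
s_6 = 416
a_7 = 136
b_7 = 280
c_7 = 32
p_8 = 312
q_8 = 64
s_8 = 432
t_8 = 112
p_9 = 56
q_9 = 304
s_9 = 128
t_9 = 416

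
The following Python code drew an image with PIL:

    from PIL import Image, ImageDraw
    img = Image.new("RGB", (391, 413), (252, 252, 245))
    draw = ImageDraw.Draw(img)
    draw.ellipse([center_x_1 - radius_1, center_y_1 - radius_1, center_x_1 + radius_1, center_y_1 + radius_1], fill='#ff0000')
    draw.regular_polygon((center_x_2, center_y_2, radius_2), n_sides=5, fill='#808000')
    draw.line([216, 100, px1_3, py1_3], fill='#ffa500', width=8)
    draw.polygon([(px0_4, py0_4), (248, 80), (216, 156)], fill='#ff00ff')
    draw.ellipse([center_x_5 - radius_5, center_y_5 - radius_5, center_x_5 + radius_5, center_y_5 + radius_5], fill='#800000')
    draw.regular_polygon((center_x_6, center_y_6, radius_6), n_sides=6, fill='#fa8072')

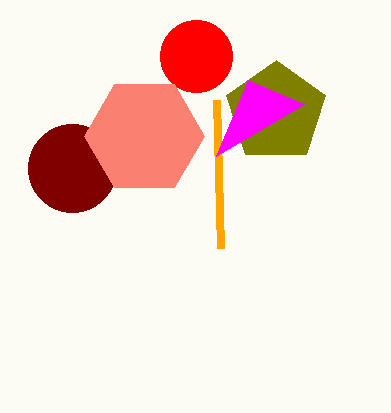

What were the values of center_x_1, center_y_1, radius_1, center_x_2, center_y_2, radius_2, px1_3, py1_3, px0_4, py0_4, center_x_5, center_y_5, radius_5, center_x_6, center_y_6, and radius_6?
center_x_1 = 196; center_y_1 = 56; radius_1 = 36; center_x_2 = 276; center_y_2 = 112; radius_2 = 52; px1_3 = 220; py1_3 = 248; px0_4 = 304; py0_4 = 104; center_x_5 = 72; center_y_5 = 168; radius_5 = 44; center_x_6 = 144; center_y_6 = 136; radius_6 = 60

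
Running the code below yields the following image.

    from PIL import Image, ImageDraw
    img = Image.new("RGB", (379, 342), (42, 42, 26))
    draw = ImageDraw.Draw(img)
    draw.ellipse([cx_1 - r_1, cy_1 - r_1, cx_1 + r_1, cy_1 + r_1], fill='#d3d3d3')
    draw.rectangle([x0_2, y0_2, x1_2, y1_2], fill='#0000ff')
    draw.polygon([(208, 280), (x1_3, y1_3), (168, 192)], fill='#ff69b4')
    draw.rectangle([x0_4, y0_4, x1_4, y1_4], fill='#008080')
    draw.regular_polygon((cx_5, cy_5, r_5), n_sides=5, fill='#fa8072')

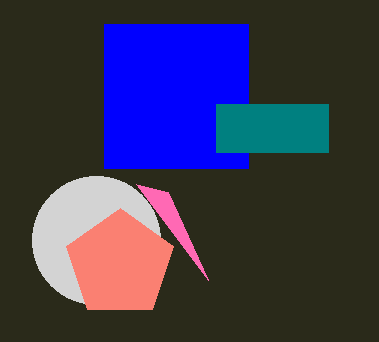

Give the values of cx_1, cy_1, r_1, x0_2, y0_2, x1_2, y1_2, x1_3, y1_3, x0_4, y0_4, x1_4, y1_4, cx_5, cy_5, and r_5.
cx_1 = 96
cy_1 = 240
r_1 = 64
x0_2 = 104
y0_2 = 24
x1_2 = 248
y1_2 = 168
x1_3 = 136
y1_3 = 184
x0_4 = 216
y0_4 = 104
x1_4 = 328
y1_4 = 152
cx_5 = 120
cy_5 = 264
r_5 = 56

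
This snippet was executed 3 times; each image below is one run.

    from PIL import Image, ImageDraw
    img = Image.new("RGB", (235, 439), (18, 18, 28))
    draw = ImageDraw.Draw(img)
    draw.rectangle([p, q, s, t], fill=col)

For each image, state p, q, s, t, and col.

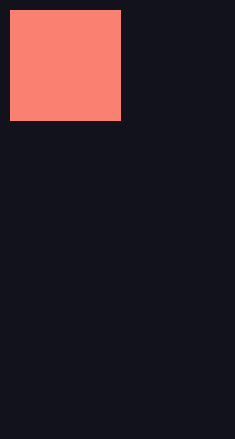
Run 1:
p = 10
q = 10
s = 120
t = 120
col = 'salmon'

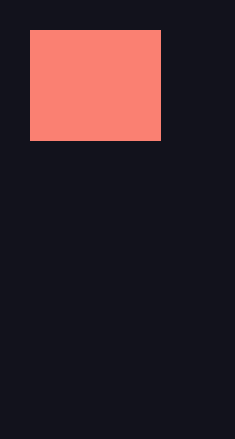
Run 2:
p = 30
q = 30
s = 160
t = 140
col = 'salmon'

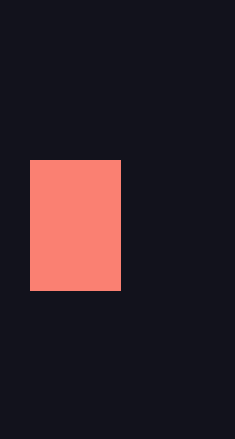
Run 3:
p = 30
q = 160
s = 120
t = 290
col = 'salmon'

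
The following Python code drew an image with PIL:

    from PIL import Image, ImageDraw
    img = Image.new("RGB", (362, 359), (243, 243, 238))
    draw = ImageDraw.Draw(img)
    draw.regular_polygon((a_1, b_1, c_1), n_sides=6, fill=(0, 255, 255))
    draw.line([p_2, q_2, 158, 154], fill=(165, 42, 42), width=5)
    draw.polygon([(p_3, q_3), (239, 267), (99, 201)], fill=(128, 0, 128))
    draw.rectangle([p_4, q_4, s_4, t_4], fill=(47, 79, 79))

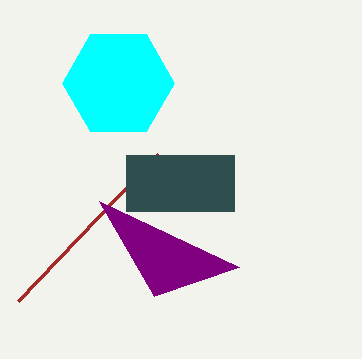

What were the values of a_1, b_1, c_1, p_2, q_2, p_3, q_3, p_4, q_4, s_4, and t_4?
a_1 = 118; b_1 = 83; c_1 = 56; p_2 = 18; q_2 = 301; p_3 = 154; q_3 = 296; p_4 = 126; q_4 = 155; s_4 = 234; t_4 = 211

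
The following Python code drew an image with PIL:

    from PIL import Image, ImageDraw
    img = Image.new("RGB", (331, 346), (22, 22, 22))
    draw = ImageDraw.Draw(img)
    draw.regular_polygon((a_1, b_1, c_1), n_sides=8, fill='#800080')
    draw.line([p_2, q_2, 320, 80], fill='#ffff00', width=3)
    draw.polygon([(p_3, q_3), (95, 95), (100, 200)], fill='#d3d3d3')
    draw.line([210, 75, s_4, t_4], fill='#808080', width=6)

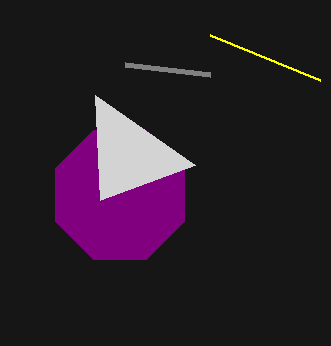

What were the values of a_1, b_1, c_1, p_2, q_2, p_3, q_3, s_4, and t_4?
a_1 = 120; b_1 = 195; c_1 = 70; p_2 = 210; q_2 = 35; p_3 = 195; q_3 = 165; s_4 = 125; t_4 = 65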